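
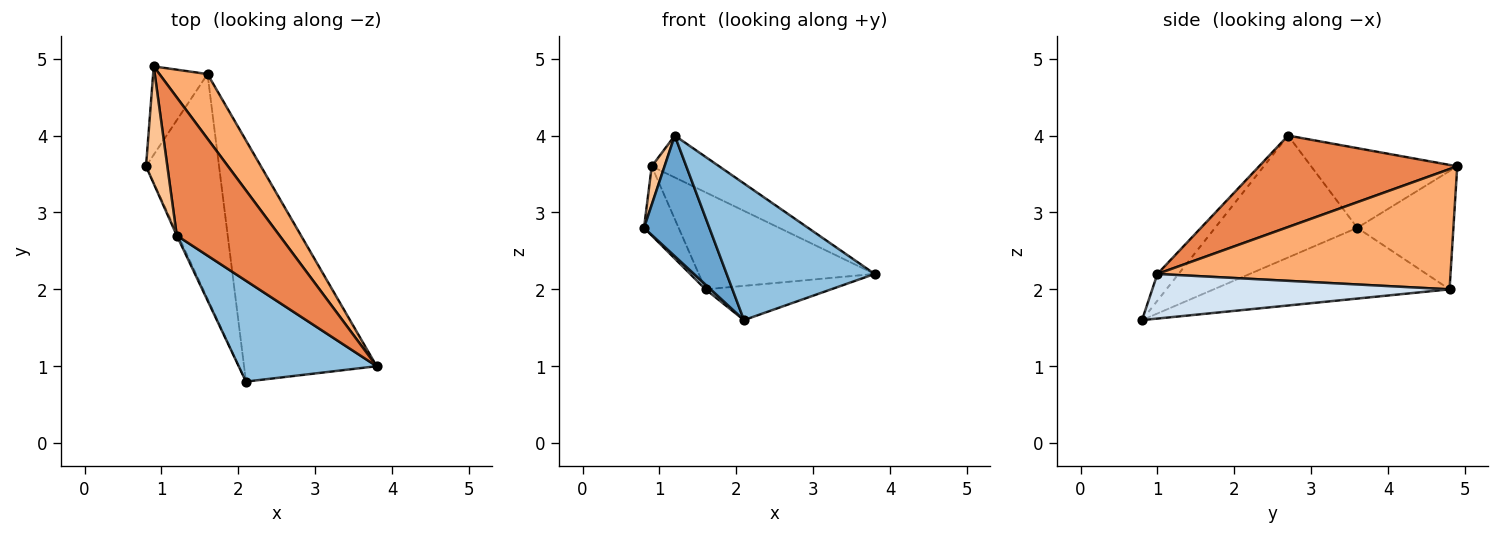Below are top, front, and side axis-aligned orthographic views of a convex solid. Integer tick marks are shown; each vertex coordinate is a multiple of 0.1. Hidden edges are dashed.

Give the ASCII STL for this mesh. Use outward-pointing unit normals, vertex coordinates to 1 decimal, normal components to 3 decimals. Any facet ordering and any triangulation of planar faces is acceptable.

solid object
 facet normal -0.909 -0.417 -0.010
  outer loop
   vertex 1.2 2.7 4.0
   vertex 0.8 3.6 2.8
   vertex 2.1 0.8 1.6
  endloop
 endfacet
 facet normal -0.114 -0.799 0.590
  outer loop
   vertex 1.2 2.7 4.0
   vertex 2.1 0.8 1.6
   vertex 3.8 1.0 2.2
  endloop
 endfacet
 facet normal -0.696 -0.015 -0.718
  outer loop
   vertex 1.6 4.8 2.0
   vertex 2.1 0.8 1.6
   vertex 0.8 3.6 2.8
  endloop
 endfacet
 facet normal 0.316 0.133 -0.939
  outer loop
   vertex 1.6 4.8 2.0
   vertex 3.8 1.0 2.2
   vertex 2.1 0.8 1.6
  endloop
 endfacet
 facet normal 0.649 0.221 0.728
  outer loop
   vertex 0.9 4.9 3.6
   vertex 1.2 2.7 4.0
   vertex 3.8 1.0 2.2
  endloop
 endfacet
 facet normal 0.811 0.487 0.324
  outer loop
   vertex 0.9 4.9 3.6
   vertex 3.8 1.0 2.2
   vertex 1.6 4.8 2.0
  endloop
 endfacet
 facet normal -0.963 -0.084 0.258
  outer loop
   vertex 0.9 4.9 3.6
   vertex 0.8 3.6 2.8
   vertex 1.2 2.7 4.0
  endloop
 endfacet
 facet normal -0.863 0.311 -0.397
  outer loop
   vertex 0.9 4.9 3.6
   vertex 1.6 4.8 2.0
   vertex 0.8 3.6 2.8
  endloop
 endfacet
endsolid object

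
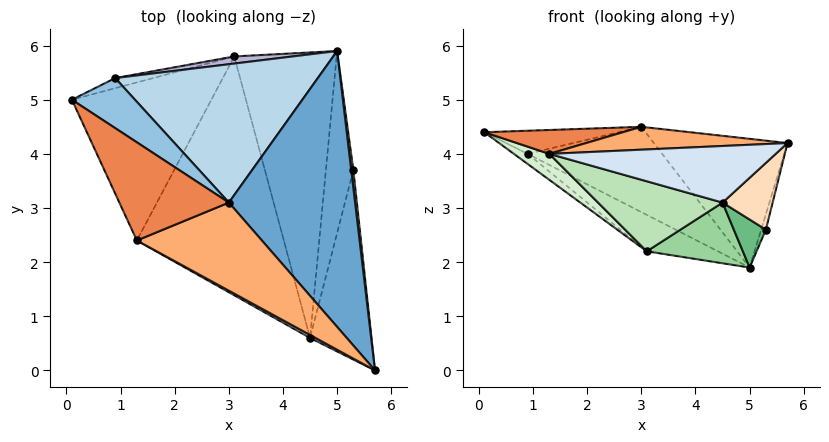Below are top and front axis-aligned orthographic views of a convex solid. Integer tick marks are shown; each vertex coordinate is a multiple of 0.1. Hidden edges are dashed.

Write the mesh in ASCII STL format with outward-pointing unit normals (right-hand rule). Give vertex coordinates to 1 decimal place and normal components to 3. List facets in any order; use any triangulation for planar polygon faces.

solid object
 facet normal 0.506 0.365 0.782
  outer loop
   vertex 3.0 3.1 4.5
   vertex 5.7 0.0 4.2
   vertex 5.0 5.9 1.9
  endloop
 endfacet
 facet normal 0.237 0.408 0.882
  outer loop
   vertex 0.9 5.4 4.0
   vertex 0.1 5.0 4.4
   vertex 3.0 3.1 4.5
  endloop
 endfacet
 facet normal 0.349 0.492 0.798
  outer loop
   vertex 0.9 5.4 4.0
   vertex 3.0 3.1 4.5
   vertex 5.0 5.9 1.9
  endloop
 endfacet
 facet normal -0.480 -0.876 0.046
  outer loop
   vertex 1.3 2.4 4.0
   vertex 4.5 0.6 3.1
   vertex 5.7 0.0 4.2
  endloop
 endfacet
 facet normal -0.185 -0.232 0.955
  outer loop
   vertex 1.3 2.4 4.0
   vertex 3.0 3.1 4.5
   vertex 0.1 5.0 4.4
  endloop
 endfacet
 facet normal -0.178 -0.247 0.952
  outer loop
   vertex 1.3 2.4 4.0
   vertex 5.7 0.0 4.2
   vertex 3.0 3.1 4.5
  endloop
 endfacet
 facet normal 0.950 0.204 0.235
  outer loop
   vertex 5.3 3.7 2.6
   vertex 5.0 5.9 1.9
   vertex 5.7 0.0 4.2
  endloop
 endfacet
 facet normal 0.573 -0.272 -0.773
  outer loop
   vertex 5.3 3.7 2.6
   vertex 5.7 0.0 4.2
   vertex 4.5 0.6 3.1
  endloop
 endfacet
 facet normal 0.359 -0.238 -0.902
  outer loop
   vertex 5.3 3.7 2.6
   vertex 4.5 0.6 3.1
   vertex 5.0 5.9 1.9
  endloop
 endfacet
 facet normal -0.142 -0.206 -0.968
  outer loop
   vertex 3.1 5.8 2.2
   vertex 5.0 5.9 1.9
   vertex 4.5 0.6 3.1
  endloop
 endfacet
 facet normal -0.394 -0.259 -0.882
  outer loop
   vertex 3.1 5.8 2.2
   vertex 4.5 0.6 3.1
   vertex 1.3 2.4 4.0
  endloop
 endfacet
 facet normal -0.563 -0.134 -0.816
  outer loop
   vertex 3.1 5.8 2.2
   vertex 1.3 2.4 4.0
   vertex 0.1 5.0 4.4
  endloop
 endfacet
 facet normal -0.577 0.577 -0.577
  outer loop
   vertex 3.1 5.8 2.2
   vertex 0.1 5.0 4.4
   vertex 0.9 5.4 4.0
  endloop
 endfacet
 facet normal -0.021 0.981 0.192
  outer loop
   vertex 3.1 5.8 2.2
   vertex 0.9 5.4 4.0
   vertex 5.0 5.9 1.9
  endloop
 endfacet
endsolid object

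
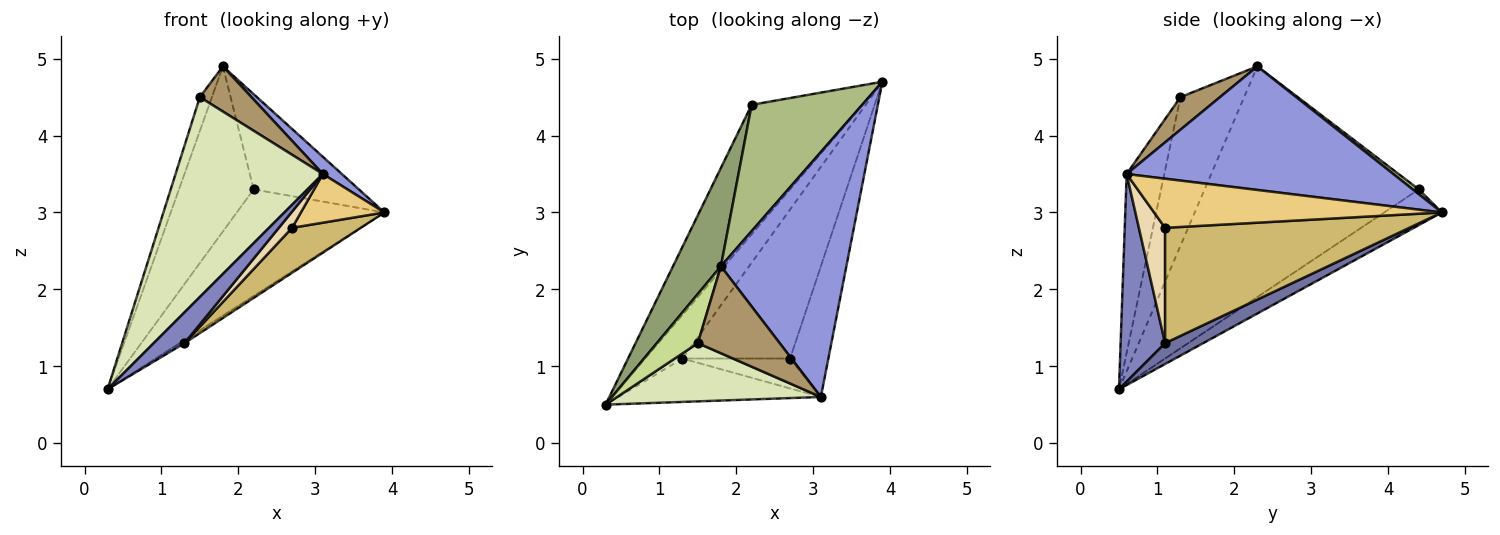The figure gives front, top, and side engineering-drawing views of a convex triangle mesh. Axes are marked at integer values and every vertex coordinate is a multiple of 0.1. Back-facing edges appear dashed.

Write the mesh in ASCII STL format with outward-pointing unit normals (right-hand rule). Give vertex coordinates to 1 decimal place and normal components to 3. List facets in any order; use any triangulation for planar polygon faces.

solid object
 facet normal 0.487 0.060 -0.871
  outer loop
   vertex 1.3 1.1 1.3
   vertex 0.3 0.5 0.7
   vertex 3.9 4.7 3.0
  endloop
 endfacet
 facet normal 0.642 -0.444 -0.626
  outer loop
   vertex 3.1 0.6 3.5
   vertex 0.3 0.5 0.7
   vertex 1.3 1.1 1.3
  endloop
 endfacet
 facet normal 0.701 -0.050 0.712
  outer loop
   vertex 3.1 0.6 3.5
   vertex 3.9 4.7 3.0
   vertex 1.8 2.3 4.9
  endloop
 endfacet
 facet normal -0.241 0.617 -0.749
  outer loop
   vertex 2.2 4.4 3.3
   vertex 3.9 4.7 3.0
   vertex 0.3 0.5 0.7
  endloop
 endfacet
 facet normal -0.927 0.323 0.192
  outer loop
   vertex 2.2 4.4 3.3
   vertex 0.3 0.5 0.7
   vertex 1.8 2.3 4.9
  endloop
 endfacet
 facet normal 0.035 0.601 0.798
  outer loop
   vertex 2.2 4.4 3.3
   vertex 1.8 2.3 4.9
   vertex 3.9 4.7 3.0
  endloop
 endfacet
 facet normal -0.948 0.180 0.262
  outer loop
   vertex 1.5 1.3 4.5
   vertex 1.8 2.3 4.9
   vertex 0.3 0.5 0.7
  endloop
 endfacet
 facet normal -0.238 -0.932 0.272
  outer loop
   vertex 1.5 1.3 4.5
   vertex 0.3 0.5 0.7
   vertex 3.1 0.6 3.5
  endloop
 endfacet
 facet normal 0.333 -0.435 0.837
  outer loop
   vertex 1.5 1.3 4.5
   vertex 3.1 0.6 3.5
   vertex 1.8 2.3 4.9
  endloop
 endfacet
 facet normal 0.716 -0.202 -0.668
  outer loop
   vertex 2.7 1.1 2.8
   vertex 1.3 1.1 1.3
   vertex 3.9 4.7 3.0
  endloop
 endfacet
 facet normal 0.769 -0.223 -0.599
  outer loop
   vertex 2.7 1.1 2.8
   vertex 3.9 4.7 3.0
   vertex 3.1 0.6 3.5
  endloop
 endfacet
 facet normal 0.686 -0.347 -0.640
  outer loop
   vertex 2.7 1.1 2.8
   vertex 3.1 0.6 3.5
   vertex 1.3 1.1 1.3
  endloop
 endfacet
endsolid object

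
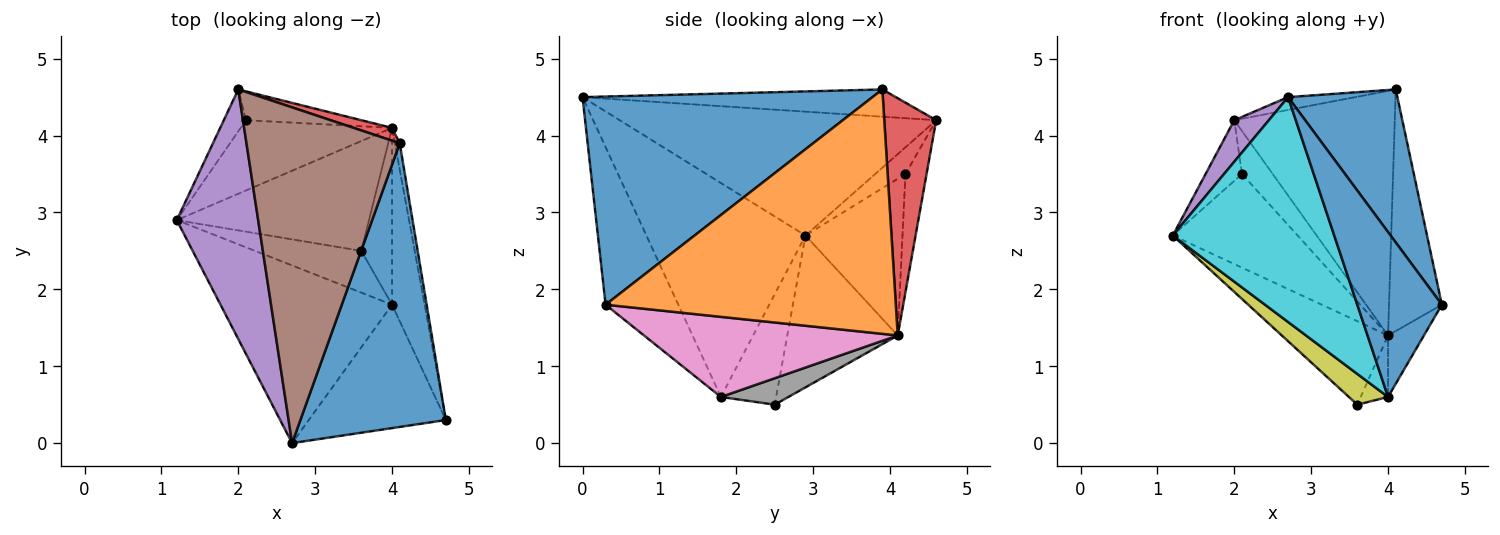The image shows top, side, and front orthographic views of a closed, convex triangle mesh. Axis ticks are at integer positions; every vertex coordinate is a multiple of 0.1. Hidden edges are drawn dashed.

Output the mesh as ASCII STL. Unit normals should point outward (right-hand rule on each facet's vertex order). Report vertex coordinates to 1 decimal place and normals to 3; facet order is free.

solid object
 facet normal 0.783 -0.295 0.547
  outer loop
   vertex 2.7 0.0 4.5
   vertex 4.7 0.3 1.8
   vertex 4.1 3.9 4.6
  endloop
 endfacet
 facet normal 0.984 0.179 -0.020
  outer loop
   vertex 4.0 4.1 1.4
   vertex 4.1 3.9 4.6
   vertex 4.7 0.3 1.8
  endloop
 endfacet
 facet normal -0.532 0.512 -0.674
  outer loop
   vertex 3.6 2.5 0.5
   vertex 1.2 2.9 2.7
   vertex 4.0 4.1 1.4
  endloop
 endfacet
 facet normal 0.307 0.950 0.050
  outer loop
   vertex 2.0 4.6 4.2
   vertex 4.1 3.9 4.6
   vertex 4.0 4.1 1.4
  endloop
 endfacet
 facet normal -0.832 -0.091 0.547
  outer loop
   vertex 2.0 4.6 4.2
   vertex 1.2 2.9 2.7
   vertex 2.7 0.0 4.5
  endloop
 endfacet
 facet normal -0.175 0.038 0.984
  outer loop
   vertex 2.0 4.6 4.2
   vertex 2.7 0.0 4.5
   vertex 4.1 3.9 4.6
  endloop
 endfacet
 facet normal 0.919 0.130 -0.373
  outer loop
   vertex 4.0 1.8 0.6
   vertex 4.0 4.1 1.4
   vertex 4.7 0.3 1.8
  endloop
 endfacet
 facet normal 0.630 0.255 -0.734
  outer loop
   vertex 4.0 1.8 0.6
   vertex 3.6 2.5 0.5
   vertex 4.0 4.1 1.4
  endloop
 endfacet
 facet normal -0.642 -0.455 -0.617
  outer loop
   vertex 4.0 1.8 0.6
   vertex 1.2 2.9 2.7
   vertex 3.6 2.5 0.5
  endloop
 endfacet
 facet normal -0.612 -0.621 -0.490
  outer loop
   vertex 4.0 1.8 0.6
   vertex 2.7 0.0 4.5
   vertex 1.2 2.9 2.7
  endloop
 endfacet
 facet normal -0.567 -0.659 -0.493
  outer loop
   vertex 4.0 1.8 0.6
   vertex 4.7 0.3 1.8
   vertex 2.7 0.0 4.5
  endloop
 endfacet
 facet normal -0.528 0.679 -0.510
  outer loop
   vertex 2.1 4.2 3.5
   vertex 4.0 4.1 1.4
   vertex 1.2 2.9 2.7
  endloop
 endfacet
 facet normal -0.565 0.679 -0.469
  outer loop
   vertex 2.1 4.2 3.5
   vertex 1.2 2.9 2.7
   vertex 2.0 4.6 4.2
  endloop
 endfacet
 facet normal -0.496 0.721 -0.483
  outer loop
   vertex 2.1 4.2 3.5
   vertex 2.0 4.6 4.2
   vertex 4.0 4.1 1.4
  endloop
 endfacet
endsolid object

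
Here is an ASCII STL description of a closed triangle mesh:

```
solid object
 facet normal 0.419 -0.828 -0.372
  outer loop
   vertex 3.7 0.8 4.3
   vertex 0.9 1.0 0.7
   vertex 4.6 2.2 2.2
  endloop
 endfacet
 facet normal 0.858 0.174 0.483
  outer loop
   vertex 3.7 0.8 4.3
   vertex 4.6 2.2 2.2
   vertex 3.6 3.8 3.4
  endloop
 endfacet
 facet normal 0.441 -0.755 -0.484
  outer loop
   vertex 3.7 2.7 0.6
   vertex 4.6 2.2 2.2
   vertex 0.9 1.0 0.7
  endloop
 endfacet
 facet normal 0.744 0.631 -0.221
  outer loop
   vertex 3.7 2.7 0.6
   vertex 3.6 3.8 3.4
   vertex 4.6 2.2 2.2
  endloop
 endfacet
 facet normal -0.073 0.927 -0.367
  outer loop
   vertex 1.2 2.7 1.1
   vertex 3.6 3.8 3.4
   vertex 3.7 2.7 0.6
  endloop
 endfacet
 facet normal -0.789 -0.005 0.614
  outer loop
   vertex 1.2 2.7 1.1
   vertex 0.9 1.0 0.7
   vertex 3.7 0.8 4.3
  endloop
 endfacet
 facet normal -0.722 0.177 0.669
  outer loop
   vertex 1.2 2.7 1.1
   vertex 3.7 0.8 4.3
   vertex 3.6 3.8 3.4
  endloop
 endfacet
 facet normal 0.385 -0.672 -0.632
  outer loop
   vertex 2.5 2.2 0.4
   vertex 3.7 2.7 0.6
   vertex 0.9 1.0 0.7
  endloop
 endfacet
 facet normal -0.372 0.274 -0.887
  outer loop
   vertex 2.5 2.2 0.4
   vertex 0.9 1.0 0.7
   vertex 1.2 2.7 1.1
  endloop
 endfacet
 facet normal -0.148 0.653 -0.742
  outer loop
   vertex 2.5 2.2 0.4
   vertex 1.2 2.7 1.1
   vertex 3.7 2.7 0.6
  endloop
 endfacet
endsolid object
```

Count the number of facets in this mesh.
10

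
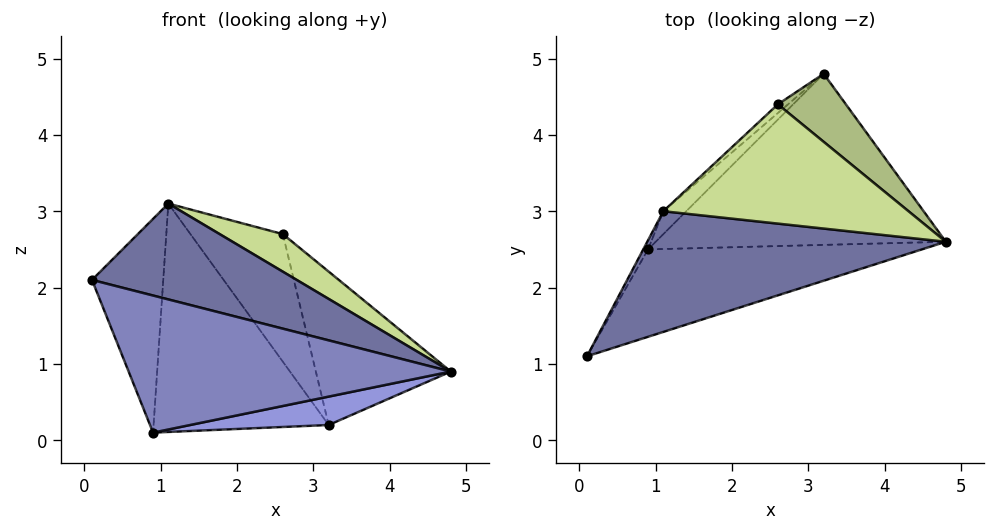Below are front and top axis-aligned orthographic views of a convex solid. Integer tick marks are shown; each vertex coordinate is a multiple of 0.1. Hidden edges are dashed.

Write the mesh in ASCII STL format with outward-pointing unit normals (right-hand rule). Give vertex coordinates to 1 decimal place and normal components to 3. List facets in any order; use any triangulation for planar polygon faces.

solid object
 facet normal 0.370 -0.578 0.728
  outer loop
   vertex 1.1 3.0 3.1
   vertex 0.1 1.1 2.1
   vertex 4.8 2.6 0.9
  endloop
 endfacet
 facet normal 0.131 -0.836 -0.533
  outer loop
   vertex 0.9 2.5 0.1
   vertex 4.8 2.6 0.9
   vertex 0.1 1.1 2.1
  endloop
 endfacet
 facet normal 0.202 -0.160 -0.966
  outer loop
   vertex 0.9 2.5 0.1
   vertex 3.2 4.8 0.2
   vertex 4.8 2.6 0.9
  endloop
 endfacet
 facet normal -0.880 0.474 -0.020
  outer loop
   vertex 0.9 2.5 0.1
   vertex 0.1 1.1 2.1
   vertex 1.1 3.0 3.1
  endloop
 endfacet
 facet normal -0.704 0.707 -0.071
  outer loop
   vertex 0.9 2.5 0.1
   vertex 1.1 3.0 3.1
   vertex 3.2 4.8 0.2
  endloop
 endfacet
 facet normal 0.734 0.621 0.275
  outer loop
   vertex 2.6 4.4 2.7
   vertex 4.8 2.6 0.9
   vertex 3.2 4.8 0.2
  endloop
 endfacet
 facet normal 0.472 -0.265 0.841
  outer loop
   vertex 2.6 4.4 2.7
   vertex 1.1 3.0 3.1
   vertex 4.8 2.6 0.9
  endloop
 endfacet
 facet normal -0.689 0.724 -0.049
  outer loop
   vertex 2.6 4.4 2.7
   vertex 3.2 4.8 0.2
   vertex 1.1 3.0 3.1
  endloop
 endfacet
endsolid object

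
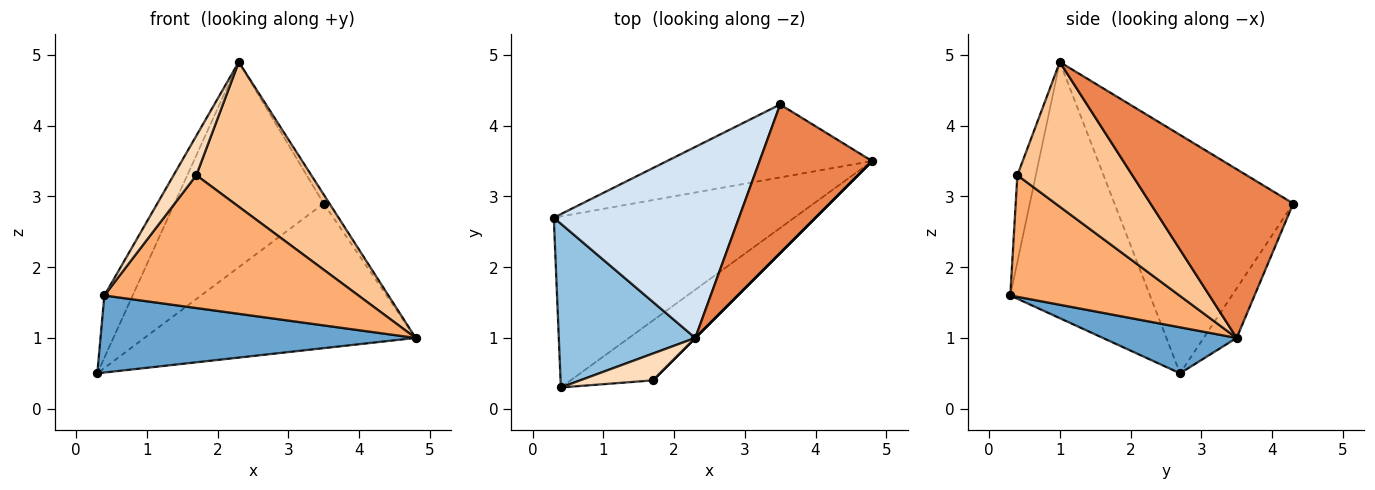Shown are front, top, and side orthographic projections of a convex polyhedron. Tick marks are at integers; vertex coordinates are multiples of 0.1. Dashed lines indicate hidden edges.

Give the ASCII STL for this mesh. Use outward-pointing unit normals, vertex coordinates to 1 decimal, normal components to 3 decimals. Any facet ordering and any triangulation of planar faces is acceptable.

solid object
 facet normal 0.172 -0.405 -0.898
  outer loop
   vertex 0.4 0.3 1.6
   vertex 0.3 2.7 0.5
   vertex 4.8 3.5 1.0
  endloop
 endfacet
 facet normal -0.869 0.176 0.463
  outer loop
   vertex 2.3 1.0 4.9
   vertex 0.3 2.7 0.5
   vertex 0.4 0.3 1.6
  endloop
 endfacet
 facet normal -0.108 0.888 -0.448
  outer loop
   vertex 3.5 4.3 2.9
   vertex 4.8 3.5 1.0
   vertex 0.3 2.7 0.5
  endloop
 endfacet
 facet normal -0.659 0.550 0.512
  outer loop
   vertex 3.5 4.3 2.9
   vertex 0.3 2.7 0.5
   vertex 2.3 1.0 4.9
  endloop
 endfacet
 facet normal 0.831 0.034 0.555
  outer loop
   vertex 3.5 4.3 2.9
   vertex 2.3 1.0 4.9
   vertex 4.8 3.5 1.0
  endloop
 endfacet
 facet normal 0.519 -0.779 -0.351
  outer loop
   vertex 1.7 0.4 3.3
   vertex 0.4 0.3 1.6
   vertex 4.8 3.5 1.0
  endloop
 endfacet
 facet normal 0.707 -0.707 0.000
  outer loop
   vertex 1.7 0.4 3.3
   vertex 4.8 3.5 1.0
   vertex 2.3 1.0 4.9
  endloop
 endfacet
 facet normal -0.557 -0.687 0.467
  outer loop
   vertex 1.7 0.4 3.3
   vertex 2.3 1.0 4.9
   vertex 0.4 0.3 1.6
  endloop
 endfacet
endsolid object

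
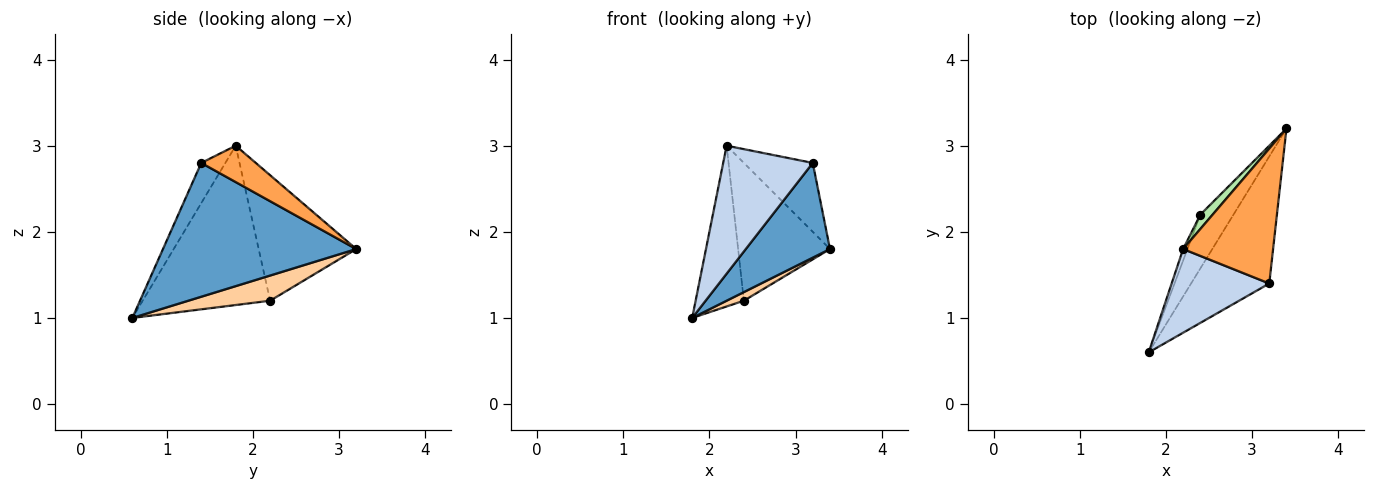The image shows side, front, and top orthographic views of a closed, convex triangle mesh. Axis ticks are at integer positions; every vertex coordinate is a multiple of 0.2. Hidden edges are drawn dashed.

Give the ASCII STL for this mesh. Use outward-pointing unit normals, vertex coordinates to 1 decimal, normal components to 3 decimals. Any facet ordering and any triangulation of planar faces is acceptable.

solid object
 facet normal 0.808 -0.352 -0.472
  outer loop
   vertex 3.2 1.4 2.8
   vertex 1.8 0.6 1.0
   vertex 3.4 3.2 1.8
  endloop
 endfacet
 facet normal -0.220 -0.816 0.534
  outer loop
   vertex 3.2 1.4 2.8
   vertex 2.2 1.8 3.0
   vertex 1.8 0.6 1.0
  endloop
 endfacet
 facet normal 0.339 0.428 0.838
  outer loop
   vertex 3.2 1.4 2.8
   vertex 3.4 3.2 1.8
   vertex 2.2 1.8 3.0
  endloop
 endfacet
 facet normal 0.600 -0.126 -0.790
  outer loop
   vertex 2.4 2.2 1.2
   vertex 3.4 3.2 1.8
   vertex 1.8 0.6 1.0
  endloop
 endfacet
 facet normal -0.935 0.354 -0.025
  outer loop
   vertex 2.4 2.2 1.2
   vertex 1.8 0.6 1.0
   vertex 2.2 1.8 3.0
  endloop
 endfacet
 facet normal -0.726 0.684 0.071
  outer loop
   vertex 2.4 2.2 1.2
   vertex 2.2 1.8 3.0
   vertex 3.4 3.2 1.8
  endloop
 endfacet
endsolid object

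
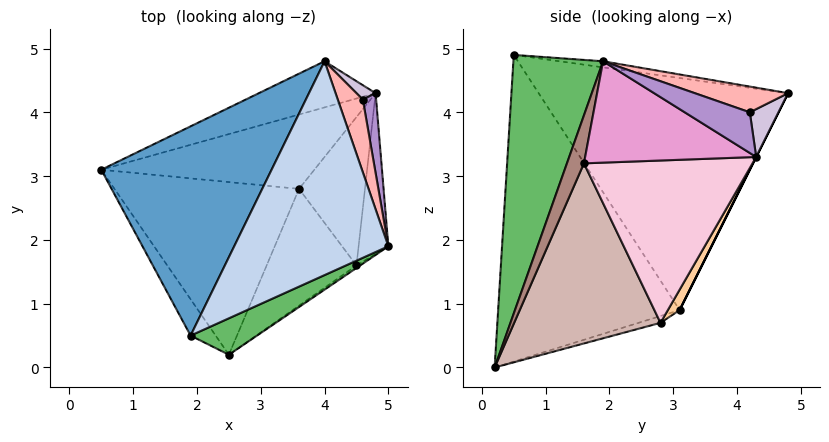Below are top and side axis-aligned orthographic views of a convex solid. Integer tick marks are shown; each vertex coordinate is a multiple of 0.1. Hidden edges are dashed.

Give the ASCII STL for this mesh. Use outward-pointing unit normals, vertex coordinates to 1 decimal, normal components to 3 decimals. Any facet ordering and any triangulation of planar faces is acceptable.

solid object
 facet normal -0.728 0.430 0.534
  outer loop
   vertex 1.9 0.5 4.9
   vertex 4.0 4.8 4.3
   vertex 0.5 3.1 0.9
  endloop
 endfacet
 facet normal -0.039 0.157 0.987
  outer loop
   vertex 1.9 0.5 4.9
   vertex 5.0 1.9 4.8
   vertex 4.0 4.8 4.3
  endloop
 endfacet
 facet normal 0.000 0.894 -0.447
  outer loop
   vertex 4.8 4.3 3.3
   vertex 0.5 3.1 0.9
   vertex 4.0 4.8 4.3
  endloop
 endfacet
 facet normal 0.049 0.855 -0.516
  outer loop
   vertex 4.8 4.3 3.3
   vertex 3.6 2.8 0.7
   vertex 0.5 3.1 0.9
  endloop
 endfacet
 facet normal 0.412 -0.905 0.106
  outer loop
   vertex 2.5 0.2 0.0
   vertex 5.0 1.9 4.8
   vertex 1.9 0.5 4.9
  endloop
 endfacet
 facet normal -0.831 -0.552 -0.068
  outer loop
   vertex 2.5 0.2 0.0
   vertex 1.9 0.5 4.9
   vertex 0.5 3.1 0.9
  endloop
 endfacet
 facet normal -0.036 0.274 -0.961
  outer loop
   vertex 2.5 0.2 0.0
   vertex 0.5 3.1 0.9
   vertex 3.6 2.8 0.7
  endloop
 endfacet
 facet normal 0.672 0.345 0.655
  outer loop
   vertex 4.6 4.2 4.0
   vertex 4.0 4.8 4.3
   vertex 5.0 1.9 4.8
  endloop
 endfacet
 facet normal 0.917 0.264 0.300
  outer loop
   vertex 4.6 4.2 4.0
   vertex 5.0 1.9 4.8
   vertex 4.8 4.3 3.3
  endloop
 endfacet
 facet normal 0.745 0.596 0.298
  outer loop
   vertex 4.6 4.2 4.0
   vertex 4.8 4.3 3.3
   vertex 4.0 4.8 4.3
  endloop
 endfacet
 facet normal 0.624 -0.780 -0.049
  outer loop
   vertex 4.5 1.6 3.2
   vertex 5.0 1.9 4.8
   vertex 2.5 0.2 0.0
  endloop
 endfacet
 facet normal 0.866 -0.250 -0.432
  outer loop
   vertex 4.5 1.6 3.2
   vertex 2.5 0.2 0.0
   vertex 3.6 2.8 0.7
  endloop
 endfacet
 facet normal 0.955 -0.096 -0.281
  outer loop
   vertex 4.5 1.6 3.2
   vertex 4.8 4.3 3.3
   vertex 5.0 1.9 4.8
  endloop
 endfacet
 facet normal 0.923 -0.089 -0.375
  outer loop
   vertex 4.5 1.6 3.2
   vertex 3.6 2.8 0.7
   vertex 4.8 4.3 3.3
  endloop
 endfacet
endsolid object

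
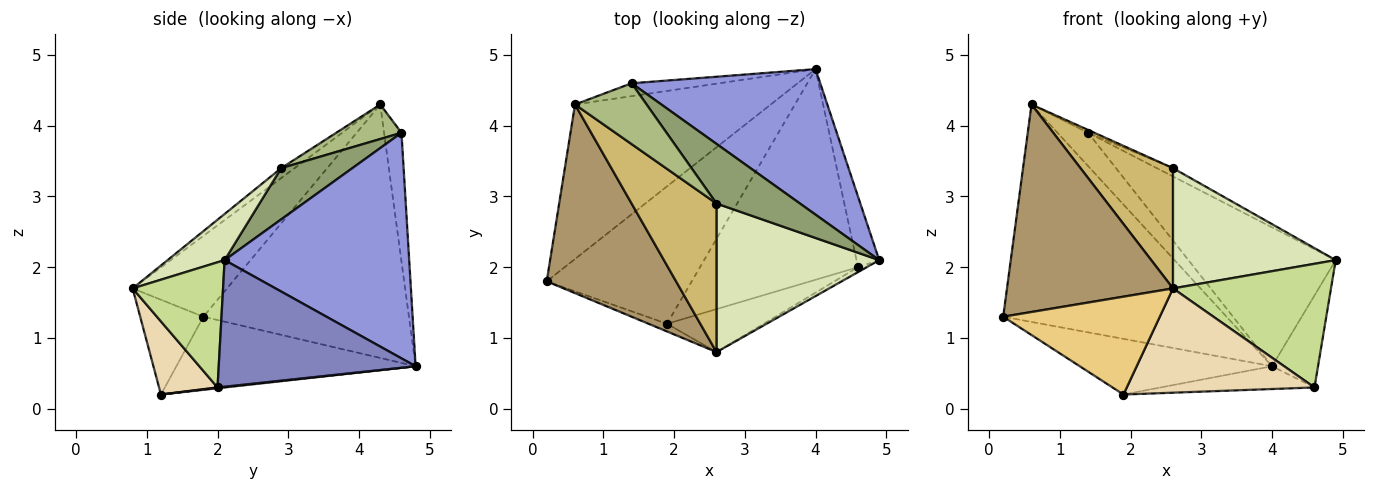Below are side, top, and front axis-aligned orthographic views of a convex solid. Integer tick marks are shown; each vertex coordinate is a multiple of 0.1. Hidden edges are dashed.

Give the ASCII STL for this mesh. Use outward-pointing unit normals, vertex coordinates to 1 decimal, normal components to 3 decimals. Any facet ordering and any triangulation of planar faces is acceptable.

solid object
 facet normal -0.600 0.652 -0.463
  outer loop
   vertex 0.6 4.3 4.3
   vertex 4.0 4.8 0.6
   vertex 0.2 1.8 1.3
  endloop
 endfacet
 facet normal 0.959 0.224 -0.172
  outer loop
   vertex 4.6 2.0 0.3
   vertex 4.0 4.8 0.6
   vertex 4.9 2.1 2.1
  endloop
 endfacet
 facet normal 0.654 0.522 0.547
  outer loop
   vertex 1.4 4.6 3.9
   vertex 4.9 2.1 2.1
   vertex 4.0 4.8 0.6
  endloop
 endfacet
 facet normal -0.469 0.824 -0.319
  outer loop
   vertex 1.4 4.6 3.9
   vertex 4.0 4.8 0.6
   vertex 0.6 4.3 4.3
  endloop
 endfacet
 facet normal 0.519 0.118 0.846
  outer loop
   vertex 1.4 4.6 3.9
   vertex 2.6 2.9 3.4
   vertex 4.9 2.1 2.1
  endloop
 endfacet
 facet normal 0.434 0.042 0.900
  outer loop
   vertex 1.4 4.6 3.9
   vertex 0.6 4.3 4.3
   vertex 2.6 2.9 3.4
  endloop
 endfacet
 facet normal 0.496 -0.867 -0.035
  outer loop
   vertex 2.6 0.8 1.7
   vertex 4.6 2.0 0.3
   vertex 4.9 2.1 2.1
  endloop
 endfacet
 facet normal 0.215 -0.614 0.759
  outer loop
   vertex 2.6 0.8 1.7
   vertex 4.9 2.1 2.1
   vertex 2.6 2.9 3.4
  endloop
 endfacet
 facet normal -0.388 -0.682 0.620
  outer loop
   vertex 2.6 0.8 1.7
   vertex 0.6 4.3 4.3
   vertex 0.2 1.8 1.3
  endloop
 endfacet
 facet normal -0.090 -0.627 0.774
  outer loop
   vertex 2.6 0.8 1.7
   vertex 2.6 2.9 3.4
   vertex 0.6 4.3 4.3
  endloop
 endfacet
 facet normal -0.373 -0.925 -0.072
  outer loop
   vertex 1.9 1.2 0.2
   vertex 2.6 0.8 1.7
   vertex 0.2 1.8 1.3
  endloop
 endfacet
 facet normal 0.277 -0.888 -0.366
  outer loop
   vertex 1.9 1.2 0.2
   vertex 4.6 2.0 0.3
   vertex 2.6 0.8 1.7
  endloop
 endfacet
 facet normal -0.423 0.340 -0.840
  outer loop
   vertex 1.9 1.2 0.2
   vertex 0.2 1.8 1.3
   vertex 4.0 4.8 0.6
  endloop
 endfacet
 facet normal 0.005 0.108 -0.994
  outer loop
   vertex 1.9 1.2 0.2
   vertex 4.0 4.8 0.6
   vertex 4.6 2.0 0.3
  endloop
 endfacet
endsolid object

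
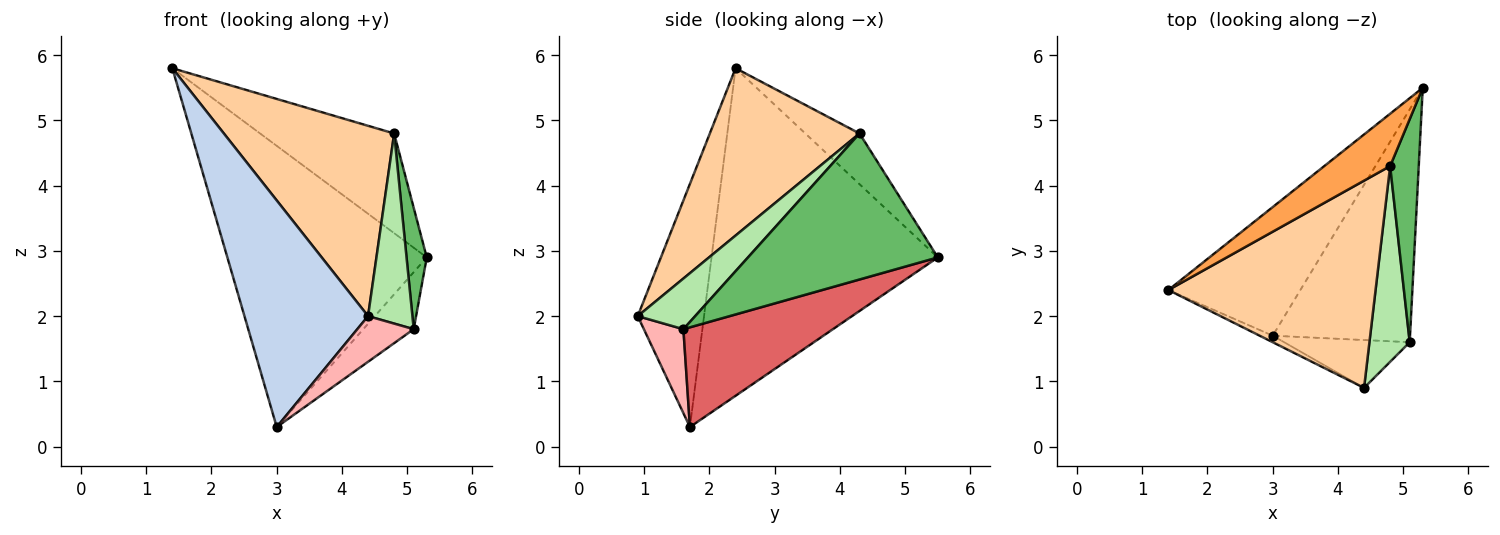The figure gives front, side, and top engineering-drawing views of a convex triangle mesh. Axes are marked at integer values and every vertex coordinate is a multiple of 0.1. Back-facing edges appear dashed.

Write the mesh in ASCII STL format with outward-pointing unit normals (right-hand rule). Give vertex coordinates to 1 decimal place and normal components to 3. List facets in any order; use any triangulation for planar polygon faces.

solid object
 facet normal -0.718 0.633 -0.289
  outer loop
   vertex 3.0 1.7 0.3
   vertex 1.4 2.4 5.8
   vertex 5.3 5.5 2.9
  endloop
 endfacet
 facet normal -0.473 -0.881 -0.025
  outer loop
   vertex 3.0 1.7 0.3
   vertex 4.4 0.9 2.0
   vertex 1.4 2.4 5.8
  endloop
 endfacet
 facet normal -0.337 0.834 0.438
  outer loop
   vertex 4.8 4.3 4.8
   vertex 5.3 5.5 2.9
   vertex 1.4 2.4 5.8
  endloop
 endfacet
 facet normal 0.511 -0.581 0.633
  outer loop
   vertex 4.8 4.3 4.8
   vertex 1.4 2.4 5.8
   vertex 4.4 0.9 2.0
  endloop
 endfacet
 facet normal 0.976 -0.104 0.191
  outer loop
   vertex 5.1 1.6 1.8
   vertex 5.3 5.5 2.9
   vertex 4.8 4.3 4.8
  endloop
 endfacet
 facet normal 0.670 -0.517 0.533
  outer loop
   vertex 5.1 1.6 1.8
   vertex 4.8 4.3 4.8
   vertex 4.4 0.9 2.0
  endloop
 endfacet
 facet normal 0.576 0.194 -0.794
  outer loop
   vertex 5.1 1.6 1.8
   vertex 3.0 1.7 0.3
   vertex 5.3 5.5 2.9
  endloop
 endfacet
 facet normal 0.436 -0.622 -0.651
  outer loop
   vertex 5.1 1.6 1.8
   vertex 4.4 0.9 2.0
   vertex 3.0 1.7 0.3
  endloop
 endfacet
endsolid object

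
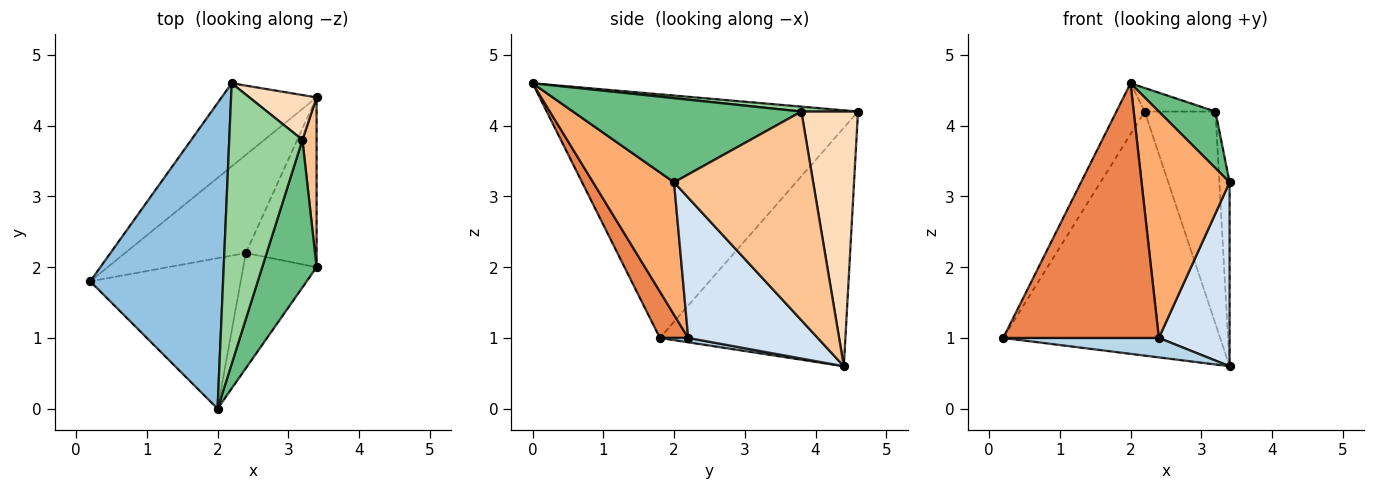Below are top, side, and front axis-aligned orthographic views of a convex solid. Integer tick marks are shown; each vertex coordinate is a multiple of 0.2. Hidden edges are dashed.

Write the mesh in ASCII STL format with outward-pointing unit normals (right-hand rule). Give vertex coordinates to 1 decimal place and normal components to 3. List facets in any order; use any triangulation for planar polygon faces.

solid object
 facet normal -0.629 0.736 -0.251
  outer loop
   vertex 3.4 4.4 0.6
   vertex 0.2 1.8 1.0
   vertex 2.2 4.6 4.2
  endloop
 endfacet
 facet normal -0.875 0.080 0.477
  outer loop
   vertex 2.0 0.0 4.6
   vertex 2.2 4.6 4.2
   vertex 0.2 1.8 1.0
  endloop
 endfacet
 facet normal 0.035 -0.194 -0.980
  outer loop
   vertex 2.4 2.2 1.0
   vertex 0.2 1.8 1.0
   vertex 3.4 4.4 0.6
  endloop
 endfacet
 facet normal 0.803 -0.438 -0.405
  outer loop
   vertex 2.4 2.2 1.0
   vertex 3.4 4.4 0.6
   vertex 3.4 2.0 3.2
  endloop
 endfacet
 facet normal 0.155 -0.851 -0.503
  outer loop
   vertex 2.4 2.2 1.0
   vertex 2.0 0.0 4.6
   vertex 0.2 1.8 1.0
  endloop
 endfacet
 facet normal 0.634 -0.689 -0.351
  outer loop
   vertex 2.4 2.2 1.0
   vertex 3.4 2.0 3.2
   vertex 2.0 0.0 4.6
  endloop
 endfacet
 facet normal 0.995 0.073 0.067
  outer loop
   vertex 3.2 3.8 4.2
   vertex 3.4 2.0 3.2
   vertex 3.4 4.4 0.6
  endloop
 endfacet
 facet normal 0.616 0.770 0.163
  outer loop
   vertex 3.2 3.8 4.2
   vertex 3.4 4.4 0.6
   vertex 2.2 4.6 4.2
  endloop
 endfacet
 facet normal 0.822 -0.204 0.531
  outer loop
   vertex 3.2 3.8 4.2
   vertex 2.0 0.0 4.6
   vertex 3.4 2.0 3.2
  endloop
 endfacet
 facet normal 0.067 0.084 0.994
  outer loop
   vertex 3.2 3.8 4.2
   vertex 2.2 4.6 4.2
   vertex 2.0 0.0 4.6
  endloop
 endfacet
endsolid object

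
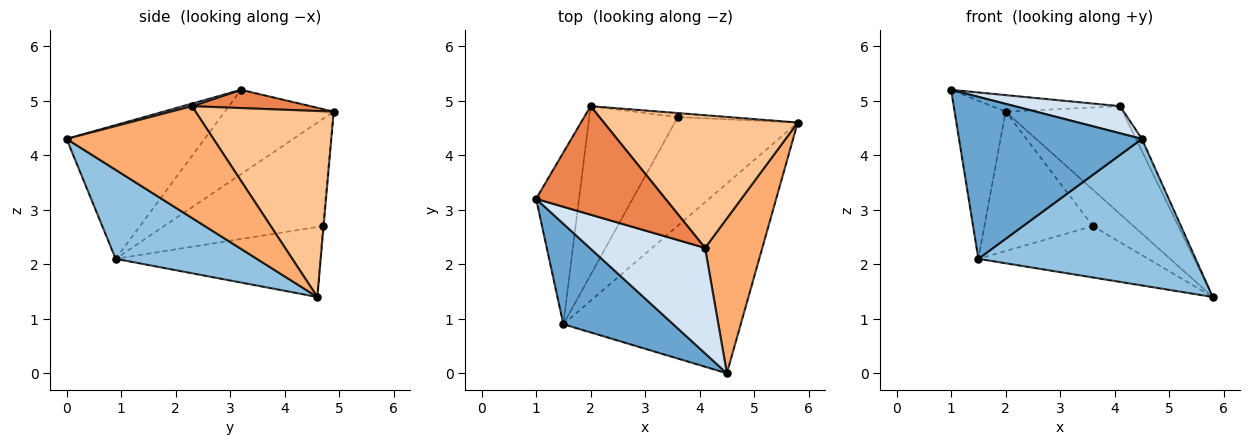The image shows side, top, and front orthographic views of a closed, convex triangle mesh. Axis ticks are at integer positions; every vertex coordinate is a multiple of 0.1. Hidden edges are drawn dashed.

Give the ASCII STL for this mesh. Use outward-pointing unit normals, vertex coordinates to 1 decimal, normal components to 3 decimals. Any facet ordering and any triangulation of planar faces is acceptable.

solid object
 facet normal -0.540 -0.715 0.444
  outer loop
   vertex 1.5 0.9 2.1
   vertex 4.5 0.0 4.3
   vertex 1.0 3.2 5.2
  endloop
 endfacet
 facet normal 0.369 -0.568 -0.736
  outer loop
   vertex 1.5 0.9 2.1
   vertex 5.8 4.6 1.4
   vertex 4.5 0.0 4.3
  endloop
 endfacet
 facet normal -0.822 0.385 -0.419
  outer loop
   vertex 1.5 0.9 2.1
   vertex 1.0 3.2 5.2
   vertex 2.0 4.9 4.8
  endloop
 endfacet
 facet normal 0.021 -0.249 0.968
  outer loop
   vertex 4.1 2.3 4.9
   vertex 1.0 3.2 5.2
   vertex 4.5 0.0 4.3
  endloop
 endfacet
 facet normal 0.138 0.149 0.979
  outer loop
   vertex 4.1 2.3 4.9
   vertex 2.0 4.9 4.8
   vertex 1.0 3.2 5.2
  endloop
 endfacet
 facet normal 0.889 0.036 0.456
  outer loop
   vertex 4.1 2.3 4.9
   vertex 4.5 0.0 4.3
   vertex 5.8 4.6 1.4
  endloop
 endfacet
 facet normal 0.597 0.506 0.623
  outer loop
   vertex 4.1 2.3 4.9
   vertex 5.8 4.6 1.4
   vertex 2.0 4.9 4.8
  endloop
 endfacet
 facet normal -0.020 0.994 -0.110
  outer loop
   vertex 3.6 4.7 2.7
   vertex 2.0 4.9 4.8
   vertex 5.8 4.6 1.4
  endloop
 endfacet
 facet normal -0.458 0.380 -0.804
  outer loop
   vertex 3.6 4.7 2.7
   vertex 5.8 4.6 1.4
   vertex 1.5 0.9 2.1
  endloop
 endfacet
 facet normal -0.682 0.466 -0.564
  outer loop
   vertex 3.6 4.7 2.7
   vertex 1.5 0.9 2.1
   vertex 2.0 4.9 4.8
  endloop
 endfacet
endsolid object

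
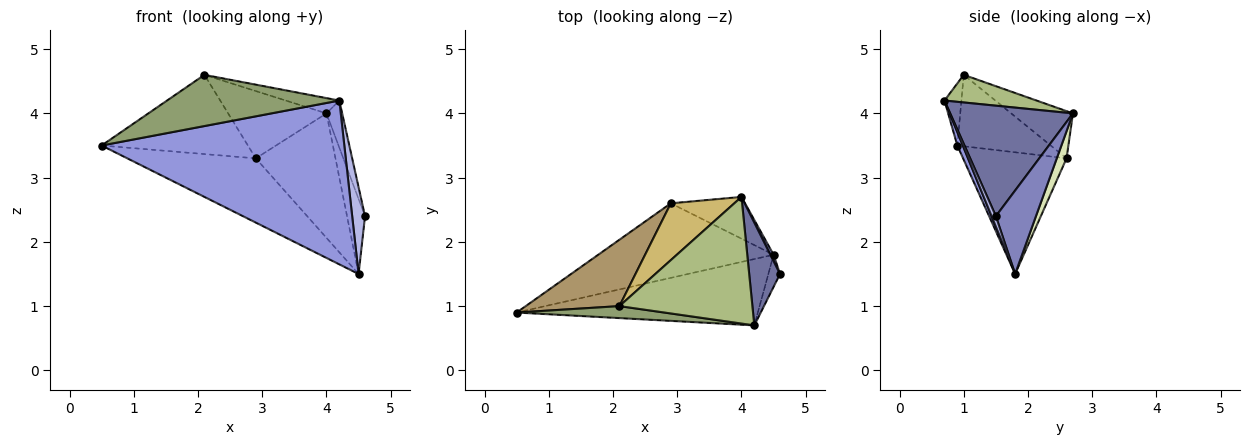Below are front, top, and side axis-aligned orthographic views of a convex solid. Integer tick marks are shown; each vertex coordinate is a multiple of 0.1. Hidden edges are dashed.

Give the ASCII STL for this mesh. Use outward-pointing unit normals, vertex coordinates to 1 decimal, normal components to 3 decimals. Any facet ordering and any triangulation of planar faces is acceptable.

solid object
 facet normal 0.956 0.122 0.267
  outer loop
   vertex 4.2 0.7 4.2
   vertex 4.6 1.5 2.4
   vertex 4.0 2.7 4.0
  endloop
 endfacet
 facet normal 0.912 0.409 0.035
  outer loop
   vertex 4.5 1.8 1.5
   vertex 4.0 2.7 4.0
   vertex 4.6 1.5 2.4
  endloop
 endfacet
 facet normal 0.021 -0.927 -0.375
  outer loop
   vertex 4.5 1.8 1.5
   vertex 4.2 0.7 4.2
   vertex 0.5 0.9 3.5
  endloop
 endfacet
 facet normal 0.298 -0.895 -0.331
  outer loop
   vertex 4.5 1.8 1.5
   vertex 4.6 1.5 2.4
   vertex 4.2 0.7 4.2
  endloop
 endfacet
 facet normal -0.095 -0.969 0.227
  outer loop
   vertex 2.1 1.0 4.6
   vertex 0.5 0.9 3.5
   vertex 4.2 0.7 4.2
  endloop
 endfacet
 facet normal 0.202 0.117 0.972
  outer loop
   vertex 2.1 1.0 4.6
   vertex 4.2 0.7 4.2
   vertex 4.0 2.7 4.0
  endloop
 endfacet
 facet normal -0.465 0.578 -0.670
  outer loop
   vertex 2.9 2.6 3.3
   vertex 4.5 1.8 1.5
   vertex 0.5 0.9 3.5
  endloop
 endfacet
 facet normal 0.115 0.942 -0.316
  outer loop
   vertex 2.9 2.6 3.3
   vertex 4.0 2.7 4.0
   vertex 4.5 1.8 1.5
  endloop
 endfacet
 facet normal -0.440 0.688 0.577
  outer loop
   vertex 2.9 2.6 3.3
   vertex 0.5 0.9 3.5
   vertex 2.1 1.0 4.6
  endloop
 endfacet
 facet normal -0.433 0.689 0.582
  outer loop
   vertex 2.9 2.6 3.3
   vertex 2.1 1.0 4.6
   vertex 4.0 2.7 4.0
  endloop
 endfacet
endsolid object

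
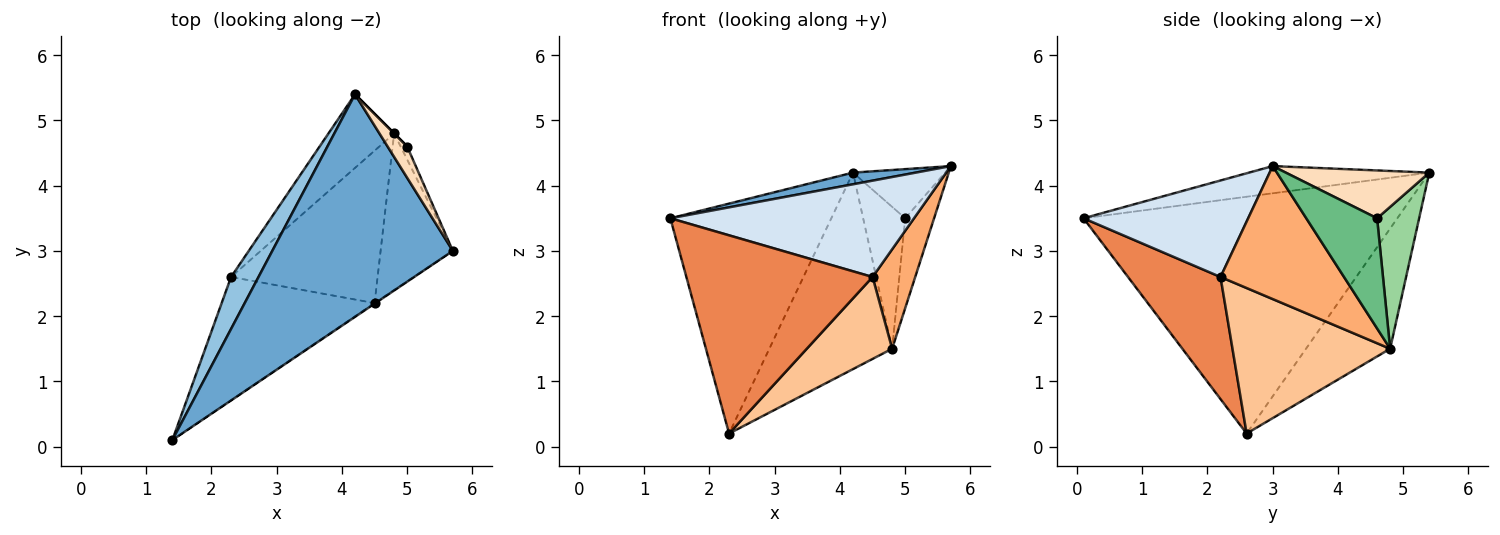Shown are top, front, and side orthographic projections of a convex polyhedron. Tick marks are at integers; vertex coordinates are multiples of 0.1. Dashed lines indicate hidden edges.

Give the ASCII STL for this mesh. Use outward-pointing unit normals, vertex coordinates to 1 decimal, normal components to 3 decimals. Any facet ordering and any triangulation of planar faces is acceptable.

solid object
 facet normal -0.149 -0.052 0.988
  outer loop
   vertex 4.2 5.4 4.2
   vertex 1.4 0.1 3.5
   vertex 5.7 3.0 4.3
  endloop
 endfacet
 facet normal -0.885 0.454 0.103
  outer loop
   vertex 2.3 2.6 0.2
   vertex 1.4 0.1 3.5
   vertex 4.2 5.4 4.2
  endloop
 endfacet
 facet normal -0.540 0.788 -0.295
  outer loop
   vertex 4.8 4.8 1.5
   vertex 2.3 2.6 0.2
   vertex 4.2 5.4 4.2
  endloop
 endfacet
 facet normal 0.560 -0.829 -0.005
  outer loop
   vertex 4.5 2.2 2.6
   vertex 5.7 3.0 4.3
   vertex 1.4 0.1 3.5
  endloop
 endfacet
 facet normal 0.389 -0.782 -0.487
  outer loop
   vertex 4.5 2.2 2.6
   vertex 1.4 0.1 3.5
   vertex 2.3 2.6 0.2
  endloop
 endfacet
 facet normal 0.841 -0.290 -0.457
  outer loop
   vertex 4.5 2.2 2.6
   vertex 4.8 4.8 1.5
   vertex 5.7 3.0 4.3
  endloop
 endfacet
 facet normal 0.658 -0.356 -0.663
  outer loop
   vertex 4.5 2.2 2.6
   vertex 2.3 2.6 0.2
   vertex 4.8 4.8 1.5
  endloop
 endfacet
 facet normal 0.796 0.511 0.325
  outer loop
   vertex 5.0 4.6 3.5
   vertex 4.2 5.4 4.2
   vertex 5.7 3.0 4.3
  endloop
 endfacet
 facet normal 0.925 0.377 -0.055
  outer loop
   vertex 5.0 4.6 3.5
   vertex 5.7 3.0 4.3
   vertex 4.8 4.8 1.5
  endloop
 endfacet
 facet normal 0.707 0.707 0.000
  outer loop
   vertex 5.0 4.6 3.5
   vertex 4.8 4.8 1.5
   vertex 4.2 5.4 4.2
  endloop
 endfacet
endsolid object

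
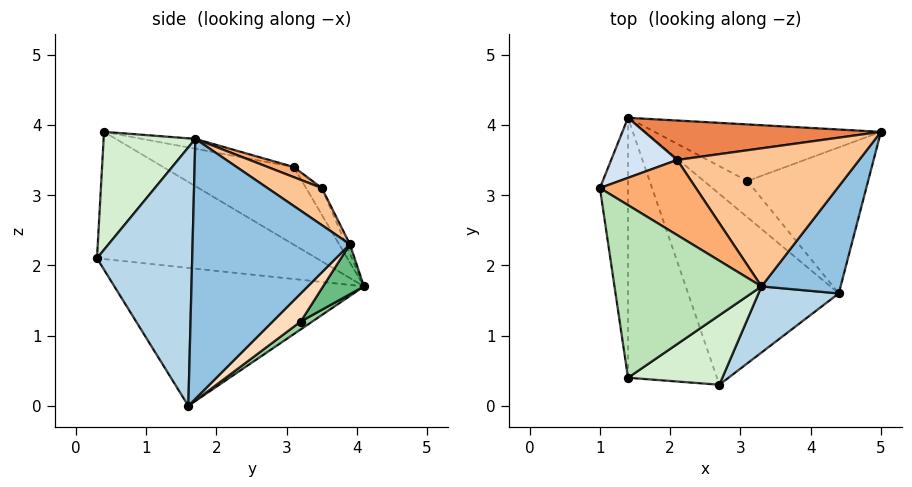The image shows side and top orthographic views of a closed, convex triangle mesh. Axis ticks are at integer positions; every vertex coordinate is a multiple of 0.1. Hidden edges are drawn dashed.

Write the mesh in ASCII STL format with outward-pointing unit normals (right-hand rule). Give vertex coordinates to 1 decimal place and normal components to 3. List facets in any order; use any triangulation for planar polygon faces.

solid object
 facet normal -0.645 -0.295 -0.705
  outer loop
   vertex 1.4 4.1 1.7
   vertex 4.4 1.6 0.0
   vertex 2.7 0.3 2.1
  endloop
 endfacet
 facet normal 0.842 -0.476 0.256
  outer loop
   vertex 3.3 1.7 3.8
   vertex 4.4 1.6 0.0
   vertex 5.0 3.9 2.3
  endloop
 endfacet
 facet normal 0.757 -0.610 0.235
  outer loop
   vertex 3.3 1.7 3.8
   vertex 2.7 0.3 2.1
   vertex 4.4 1.6 0.0
  endloop
 endfacet
 facet normal -0.188 0.865 0.465
  outer loop
   vertex 2.1 3.5 3.1
   vertex 1.4 4.1 1.7
   vertex 1.0 3.1 3.4
  endloop
 endfacet
 facet normal -0.016 0.916 0.401
  outer loop
   vertex 2.1 3.5 3.1
   vertex 5.0 3.9 2.3
   vertex 1.4 4.1 1.7
  endloop
 endfacet
 facet normal 0.096 0.416 0.905
  outer loop
   vertex 2.1 3.5 3.1
   vertex 1.0 3.1 3.4
   vertex 3.3 1.7 3.8
  endloop
 endfacet
 facet normal 0.177 0.457 0.872
  outer loop
   vertex 2.1 3.5 3.1
   vertex 3.3 1.7 3.8
   vertex 5.0 3.9 2.3
  endloop
 endfacet
 facet normal 0.167 0.675 -0.719
  outer loop
   vertex 3.1 3.2 1.2
   vertex 5.0 3.9 2.3
   vertex 4.4 1.6 0.0
  endloop
 endfacet
 facet normal 0.156 0.689 -0.708
  outer loop
   vertex 3.1 3.2 1.2
   vertex 1.4 4.1 1.7
   vertex 5.0 3.9 2.3
  endloop
 endfacet
 facet normal 0.133 0.662 -0.738
  outer loop
   vertex 3.1 3.2 1.2
   vertex 4.4 1.6 0.0
   vertex 1.4 4.1 1.7
  endloop
 endfacet
 facet normal -0.066 0.172 0.983
  outer loop
   vertex 1.4 0.4 3.9
   vertex 3.3 1.7 3.8
   vertex 1.0 3.1 3.4
  endloop
 endfacet
 facet normal 0.527 -0.738 0.422
  outer loop
   vertex 1.4 0.4 3.9
   vertex 2.7 0.3 2.1
   vertex 3.3 1.7 3.8
  endloop
 endfacet
 facet normal -0.922 -0.198 -0.334
  outer loop
   vertex 1.4 0.4 3.9
   vertex 1.0 3.1 3.4
   vertex 1.4 4.1 1.7
  endloop
 endfacet
 facet normal -0.776 -0.322 -0.542
  outer loop
   vertex 1.4 0.4 3.9
   vertex 1.4 4.1 1.7
   vertex 2.7 0.3 2.1
  endloop
 endfacet
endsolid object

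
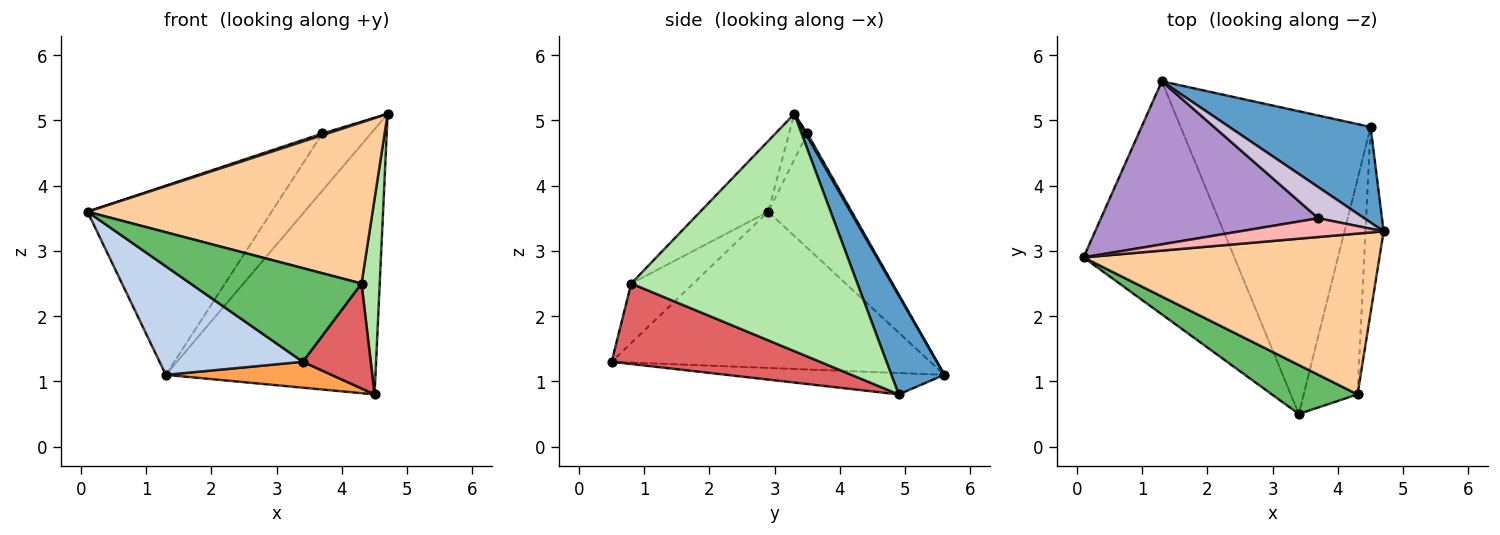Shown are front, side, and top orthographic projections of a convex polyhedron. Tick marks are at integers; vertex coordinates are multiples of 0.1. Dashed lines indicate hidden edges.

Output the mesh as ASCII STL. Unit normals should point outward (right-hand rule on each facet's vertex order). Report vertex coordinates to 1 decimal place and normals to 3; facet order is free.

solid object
 facet normal 0.231 0.915 0.330
  outer loop
   vertex 1.3 5.6 1.1
   vertex 4.7 3.3 5.1
   vertex 4.5 4.9 0.8
  endloop
 endfacet
 facet normal -0.684 -0.308 -0.661
  outer loop
   vertex 1.3 5.6 1.1
   vertex 3.4 0.5 1.3
   vertex 0.1 2.9 3.6
  endloop
 endfacet
 facet normal -0.111 -0.085 -0.990
  outer loop
   vertex 1.3 5.6 1.1
   vertex 4.5 4.9 0.8
   vertex 3.4 0.5 1.3
  endloop
 endfacet
 facet normal -0.166 -0.698 0.697
  outer loop
   vertex 4.3 0.8 2.5
   vertex 4.7 3.3 5.1
   vertex 0.1 2.9 3.6
  endloop
 endfacet
 facet normal -0.306 -0.844 0.441
  outer loop
   vertex 4.3 0.8 2.5
   vertex 0.1 2.9 3.6
   vertex 3.4 0.5 1.3
  endloop
 endfacet
 facet normal 0.994 -0.080 -0.076
  outer loop
   vertex 4.3 0.8 2.5
   vertex 4.5 4.9 0.8
   vertex 4.7 3.3 5.1
  endloop
 endfacet
 facet normal 0.802 -0.262 -0.536
  outer loop
   vertex 4.3 0.8 2.5
   vertex 3.4 0.5 1.3
   vertex 4.5 4.9 0.8
  endloop
 endfacet
 facet normal -0.302 -0.086 0.949
  outer loop
   vertex 3.7 3.5 4.8
   vertex 0.1 2.9 3.6
   vertex 4.7 3.3 5.1
  endloop
 endfacet
 facet normal -0.325 0.716 0.617
  outer loop
   vertex 3.7 3.5 4.8
   vertex 1.3 5.6 1.1
   vertex 0.1 2.9 3.6
  endloop
 endfacet
 facet normal 0.032 0.878 0.477
  outer loop
   vertex 3.7 3.5 4.8
   vertex 4.7 3.3 5.1
   vertex 1.3 5.6 1.1
  endloop
 endfacet
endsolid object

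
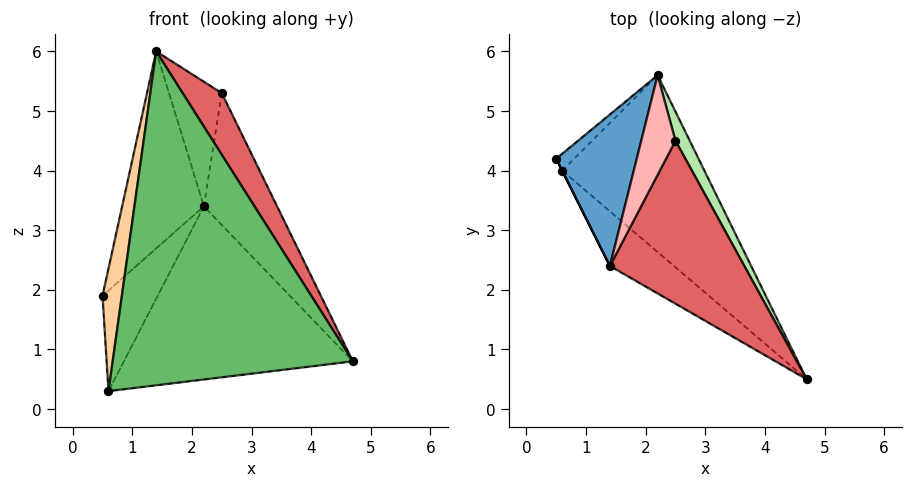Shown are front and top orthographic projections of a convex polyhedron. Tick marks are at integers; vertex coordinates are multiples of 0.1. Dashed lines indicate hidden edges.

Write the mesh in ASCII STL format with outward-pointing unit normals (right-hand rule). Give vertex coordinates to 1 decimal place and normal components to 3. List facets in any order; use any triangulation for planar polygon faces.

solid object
 facet normal -0.766 0.510 0.392
  outer loop
   vertex 1.4 2.4 6.0
   vertex 2.2 5.6 3.4
   vertex 0.5 4.2 1.9
  endloop
 endfacet
 facet normal -0.555 0.821 -0.137
  outer loop
   vertex 0.6 4.0 0.3
   vertex 0.5 4.2 1.9
   vertex 2.2 5.6 3.4
  endloop
 endfacet
 facet normal 0.565 0.577 -0.590
  outer loop
   vertex 0.6 4.0 0.3
   vertex 2.2 5.6 3.4
   vertex 4.7 0.5 0.8
  endloop
 endfacet
 facet normal -0.894 -0.447 0.000
  outer loop
   vertex 0.6 4.0 0.3
   vertex 1.4 2.4 6.0
   vertex 0.5 4.2 1.9
  endloop
 endfacet
 facet normal -0.635 -0.762 -0.125
  outer loop
   vertex 0.6 4.0 0.3
   vertex 4.7 0.5 0.8
   vertex 1.4 2.4 6.0
  endloop
 endfacet
 facet normal 0.912 0.402 0.089
  outer loop
   vertex 2.5 4.5 5.3
   vertex 4.7 0.5 0.8
   vertex 2.2 5.6 3.4
  endloop
 endfacet
 facet normal 0.786 -0.219 0.579
  outer loop
   vertex 2.5 4.5 5.3
   vertex 1.4 2.4 6.0
   vertex 4.7 0.5 0.8
  endloop
 endfacet
 facet normal -0.738 0.527 0.422
  outer loop
   vertex 2.5 4.5 5.3
   vertex 2.2 5.6 3.4
   vertex 1.4 2.4 6.0
  endloop
 endfacet
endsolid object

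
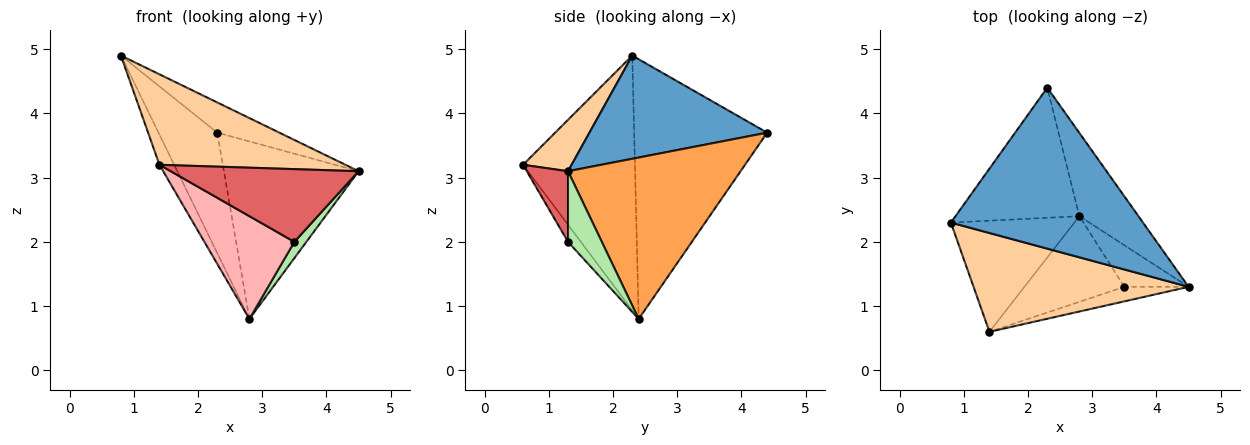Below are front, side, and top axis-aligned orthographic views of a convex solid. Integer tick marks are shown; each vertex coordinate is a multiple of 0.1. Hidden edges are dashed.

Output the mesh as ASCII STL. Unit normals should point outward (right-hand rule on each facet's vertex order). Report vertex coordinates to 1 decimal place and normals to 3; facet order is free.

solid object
 facet normal 0.467 0.163 0.869
  outer loop
   vertex 2.3 4.4 3.7
   vertex 0.8 2.3 4.9
   vertex 4.5 1.3 3.1
  endloop
 endfacet
 facet normal -0.838 0.370 -0.400
  outer loop
   vertex 2.8 2.4 0.8
   vertex 0.8 2.3 4.9
   vertex 2.3 4.4 3.7
  endloop
 endfacet
 facet normal 0.757 0.591 -0.277
  outer loop
   vertex 2.8 2.4 0.8
   vertex 2.3 4.4 3.7
   vertex 4.5 1.3 3.1
  endloop
 endfacet
 facet normal 0.174 -0.665 0.726
  outer loop
   vertex 1.4 0.6 3.2
   vertex 4.5 1.3 3.1
   vertex 0.8 2.3 4.9
  endloop
 endfacet
 facet normal -0.894 0.118 -0.433
  outer loop
   vertex 1.4 0.6 3.2
   vertex 0.8 2.3 4.9
   vertex 2.8 2.4 0.8
  endloop
 endfacet
 facet normal 0.716 -0.254 -0.651
  outer loop
   vertex 3.5 1.3 2.0
   vertex 2.8 2.4 0.8
   vertex 4.5 1.3 3.1
  endloop
 endfacet
 facet normal 0.210 -0.959 -0.191
  outer loop
   vertex 3.5 1.3 2.0
   vertex 4.5 1.3 3.1
   vertex 1.4 0.6 3.2
  endloop
 endfacet
 facet normal -0.109 -0.764 -0.636
  outer loop
   vertex 3.5 1.3 2.0
   vertex 1.4 0.6 3.2
   vertex 2.8 2.4 0.8
  endloop
 endfacet
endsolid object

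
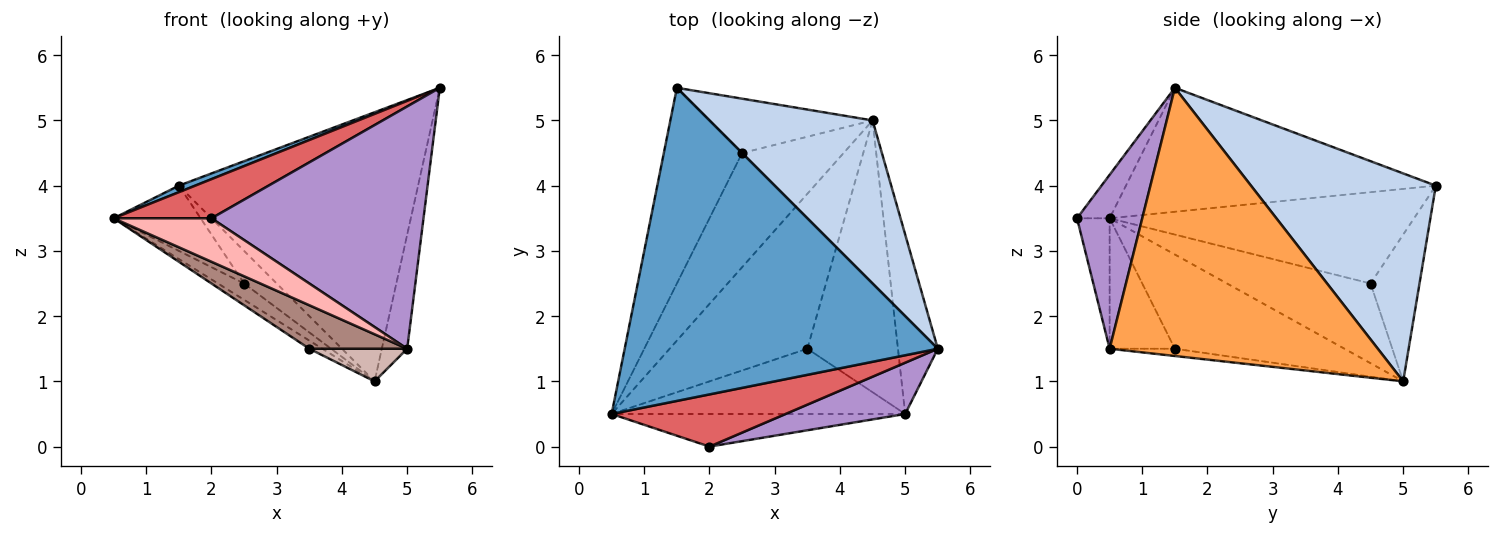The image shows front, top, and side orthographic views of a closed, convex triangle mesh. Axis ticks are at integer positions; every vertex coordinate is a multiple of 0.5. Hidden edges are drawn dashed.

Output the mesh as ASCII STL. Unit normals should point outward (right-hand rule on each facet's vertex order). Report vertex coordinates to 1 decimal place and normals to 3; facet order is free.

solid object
 facet normal -0.368 -0.019 0.930
  outer loop
   vertex 1.5 5.5 4.0
   vertex 0.5 0.5 3.5
   vertex 5.5 1.5 5.5
  endloop
 endfacet
 facet normal 0.551 0.713 0.432
  outer loop
   vertex 4.5 5.0 1.0
   vertex 1.5 5.5 4.0
   vertex 5.5 1.5 5.5
  endloop
 endfacet
 facet normal 0.985 0.093 -0.146
  outer loop
   vertex 5.0 0.5 1.5
   vertex 4.5 5.0 1.0
   vertex 5.5 1.5 5.5
  endloop
 endfacet
 facet normal -0.742 0.212 -0.636
  outer loop
   vertex 2.5 4.5 2.5
   vertex 0.5 0.5 3.5
   vertex 1.5 5.5 4.0
  endloop
 endfacet
 facet normal -0.614 0.112 -0.781
  outer loop
   vertex 2.5 4.5 2.5
   vertex 4.5 5.0 1.0
   vertex 0.5 0.5 3.5
  endloop
 endfacet
 facet normal -0.611 0.407 -0.679
  outer loop
   vertex 2.5 4.5 2.5
   vertex 1.5 5.5 4.0
   vertex 4.5 5.0 1.0
  endloop
 endfacet
 facet normal -0.196 -0.588 0.784
  outer loop
   vertex 2.0 0.0 3.5
   vertex 5.5 1.5 5.5
   vertex 0.5 0.5 3.5
  endloop
 endfacet
 facet normal -0.258 -0.773 -0.580
  outer loop
   vertex 2.0 0.0 3.5
   vertex 0.5 0.5 3.5
   vertex 5.0 0.5 1.5
  endloop
 endfacet
 facet normal 0.288 -0.937 0.198
  outer loop
   vertex 2.0 0.0 3.5
   vertex 5.0 0.5 1.5
   vertex 5.5 1.5 5.5
  endloop
 endfacet
 facet normal -0.564 0.043 -0.825
  outer loop
   vertex 3.5 1.5 1.5
   vertex 0.5 0.5 3.5
   vertex 4.5 5.0 1.0
  endloop
 endfacet
 facet normal -0.347 -0.520 -0.780
  outer loop
   vertex 3.5 1.5 1.5
   vertex 5.0 0.5 1.5
   vertex 0.5 0.5 3.5
  endloop
 endfacet
 facet normal -0.079 -0.119 -0.990
  outer loop
   vertex 3.5 1.5 1.5
   vertex 4.5 5.0 1.0
   vertex 5.0 0.5 1.5
  endloop
 endfacet
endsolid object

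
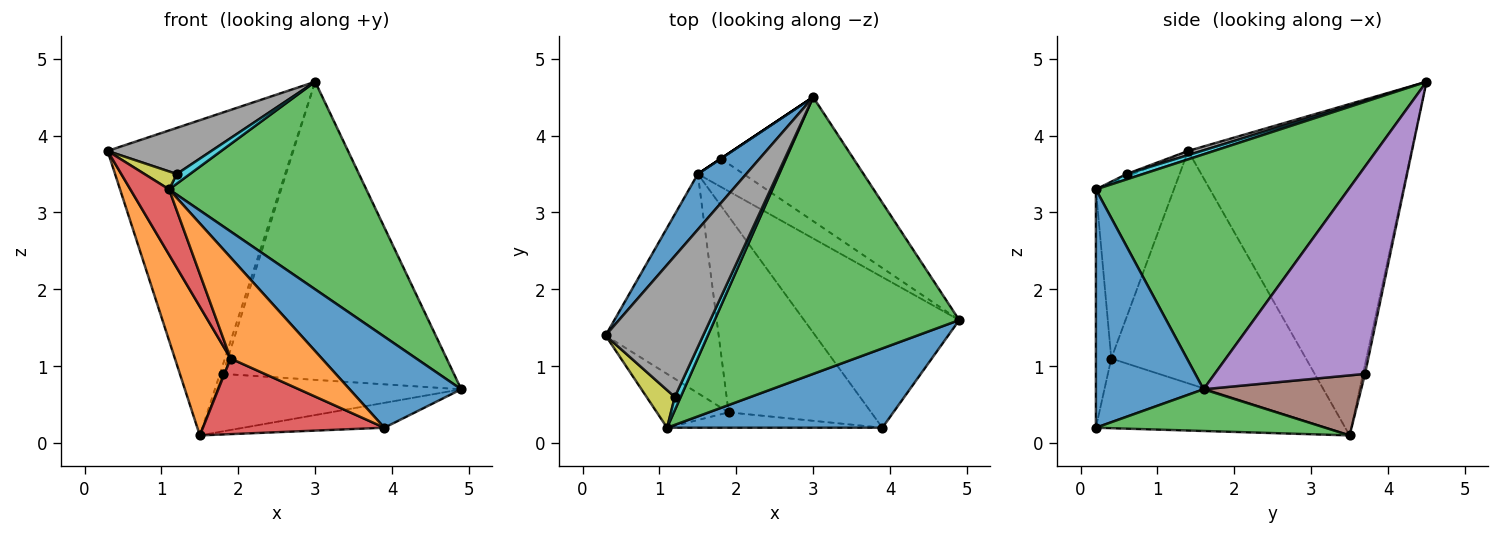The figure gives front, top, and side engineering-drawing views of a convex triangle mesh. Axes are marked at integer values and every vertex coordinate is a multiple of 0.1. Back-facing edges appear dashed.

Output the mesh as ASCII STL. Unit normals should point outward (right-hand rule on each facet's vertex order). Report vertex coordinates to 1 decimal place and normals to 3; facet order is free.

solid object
 facet normal -0.765 0.634 0.112
  outer loop
   vertex 1.5 3.5 0.1
   vertex 0.3 1.4 3.8
   vertex 3.0 4.5 4.7
  endloop
 endfacet
 facet normal -0.871 -0.249 -0.424
  outer loop
   vertex 1.9 0.4 1.1
   vertex 0.3 1.4 3.8
   vertex 1.5 3.5 0.1
  endloop
 endfacet
 facet normal 0.609 -0.476 0.634
  outer loop
   vertex 1.1 0.2 3.3
   vertex 4.9 1.6 0.7
   vertex 3.0 4.5 4.7
  endloop
 endfacet
 facet normal -0.841 -0.417 -0.344
  outer loop
   vertex 1.1 0.2 3.3
   vertex 0.3 1.4 3.8
   vertex 1.9 0.4 1.1
  endloop
 endfacet
 facet normal 0.515 0.791 -0.329
  outer loop
   vertex 1.8 3.7 0.9
   vertex 3.0 4.5 4.7
   vertex 4.9 1.6 0.7
  endloop
 endfacet
 facet normal 0.501 0.776 -0.382
  outer loop
   vertex 1.8 3.7 0.9
   vertex 4.9 1.6 0.7
   vertex 1.5 3.5 0.1
  endloop
 endfacet
 facet normal -0.555 0.832 0.000
  outer loop
   vertex 1.8 3.7 0.9
   vertex 1.5 3.5 0.1
   vertex 3.0 4.5 4.7
  endloop
 endfacet
 facet normal 0.040 -0.311 0.950
  outer loop
   vertex 1.2 0.6 3.5
   vertex 3.0 4.5 4.7
   vertex 0.3 1.4 3.8
  endloop
 endfacet
 facet normal -0.082 -0.429 0.899
  outer loop
   vertex 1.2 0.6 3.5
   vertex 0.3 1.4 3.8
   vertex 1.1 0.2 3.3
  endloop
 endfacet
 facet normal 0.592 -0.474 0.652
  outer loop
   vertex 1.2 0.6 3.5
   vertex 1.1 0.2 3.3
   vertex 3.0 4.5 4.7
  endloop
 endfacet
 facet normal 0.588 -0.610 0.531
  outer loop
   vertex 3.9 0.2 0.2
   vertex 4.9 1.6 0.7
   vertex 1.1 0.2 3.3
  endloop
 endfacet
 facet normal -0.164 -0.975 -0.148
  outer loop
   vertex 3.9 0.2 0.2
   vertex 1.1 0.2 3.3
   vertex 1.9 0.4 1.1
  endloop
 endfacet
 facet normal 0.256 0.158 -0.954
  outer loop
   vertex 3.9 0.2 0.2
   vertex 1.5 3.5 0.1
   vertex 4.9 1.6 0.7
  endloop
 endfacet
 facet normal -0.415 -0.327 -0.849
  outer loop
   vertex 3.9 0.2 0.2
   vertex 1.9 0.4 1.1
   vertex 1.5 3.5 0.1
  endloop
 endfacet
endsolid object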